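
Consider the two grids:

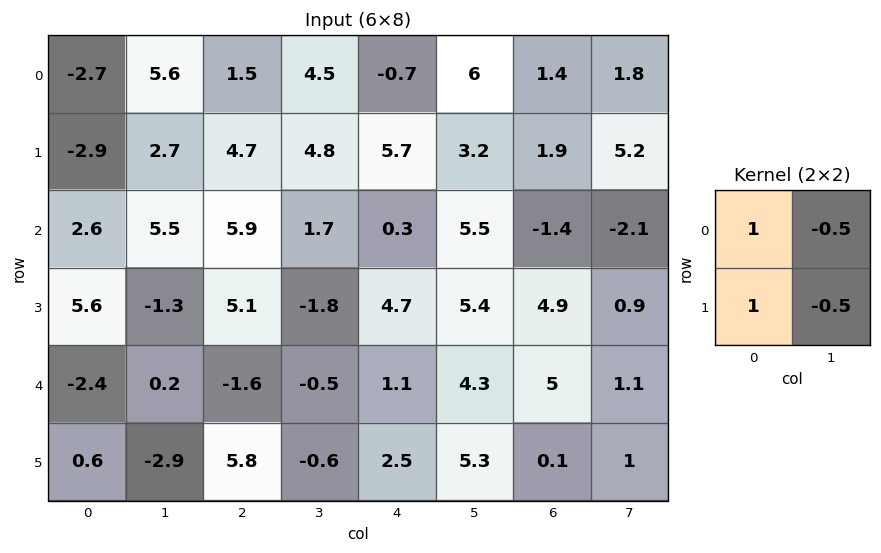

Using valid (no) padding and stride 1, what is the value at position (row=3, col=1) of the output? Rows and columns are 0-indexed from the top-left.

-2.85

The receptive field on the input at this output position is [-1.3 5.1 / 0.2 -1.6]. Elementwise product with the kernel and sum: -1.3·1 + 5.1·-0.5 + 0.2·1 + -1.6·-0.5.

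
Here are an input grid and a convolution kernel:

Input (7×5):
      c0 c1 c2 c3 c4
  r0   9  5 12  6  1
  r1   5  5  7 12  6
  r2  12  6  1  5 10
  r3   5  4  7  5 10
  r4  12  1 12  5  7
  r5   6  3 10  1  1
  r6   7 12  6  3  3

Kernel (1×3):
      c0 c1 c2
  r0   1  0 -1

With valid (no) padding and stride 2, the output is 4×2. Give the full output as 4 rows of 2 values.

Output[0,0]: The receptive field on the input at this output position is [9 5 12]. Elementwise product with the kernel and sum: 9·1 + 12·-1.
Output[0,1]: The receptive field on the input at this output position is [12 6 1]. Elementwise product with the kernel and sum: 12·1 + 1·-1.

-3 11
11 -9
0 5
1 3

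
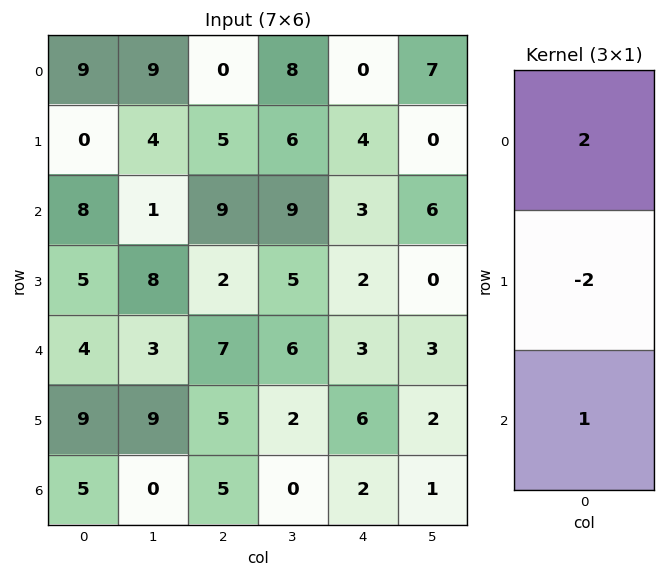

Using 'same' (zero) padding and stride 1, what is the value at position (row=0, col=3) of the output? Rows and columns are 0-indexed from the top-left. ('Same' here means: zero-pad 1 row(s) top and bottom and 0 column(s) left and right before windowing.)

-10

The receptive field on the zero-padded input at this output position is [0 / 8 / 6]. Elementwise product with the kernel and sum: 0·2 + 8·-2 + 6·1.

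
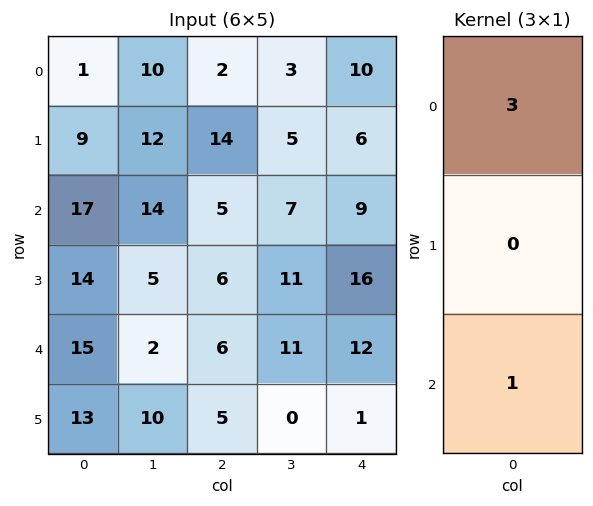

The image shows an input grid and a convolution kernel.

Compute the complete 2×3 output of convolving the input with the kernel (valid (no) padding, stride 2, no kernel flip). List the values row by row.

Output[0,0]: The receptive field on the input at this output position is [1 / 9 / 17]. Elementwise product with the kernel and sum: 1·3 + 17·1.
Output[0,1]: The receptive field on the input at this output position is [2 / 14 / 5]. Elementwise product with the kernel and sum: 2·3 + 5·1.

20 11 39
66 21 39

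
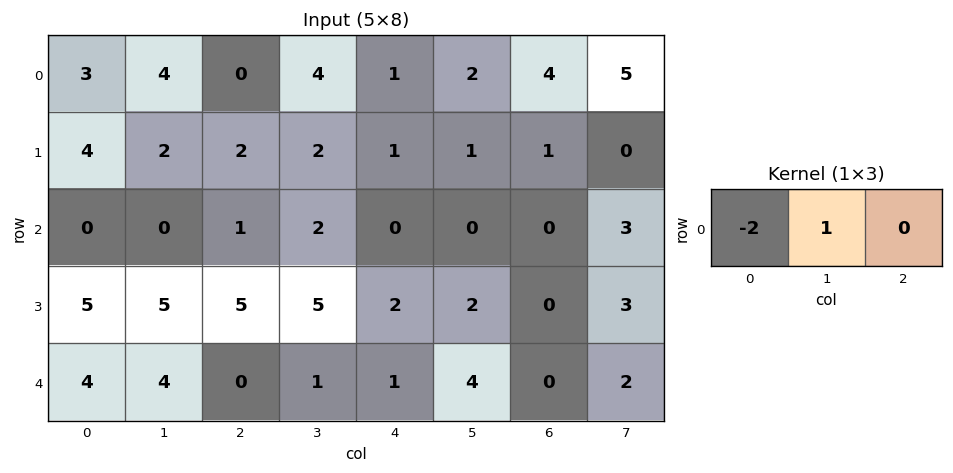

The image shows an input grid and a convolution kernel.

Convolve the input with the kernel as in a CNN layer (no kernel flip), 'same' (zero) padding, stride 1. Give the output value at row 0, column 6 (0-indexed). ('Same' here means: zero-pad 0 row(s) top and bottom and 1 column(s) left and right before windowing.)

0

The receptive field on the zero-padded input at this output position is [2 4 5]. Elementwise product with the kernel and sum: 2·-2 + 4·1.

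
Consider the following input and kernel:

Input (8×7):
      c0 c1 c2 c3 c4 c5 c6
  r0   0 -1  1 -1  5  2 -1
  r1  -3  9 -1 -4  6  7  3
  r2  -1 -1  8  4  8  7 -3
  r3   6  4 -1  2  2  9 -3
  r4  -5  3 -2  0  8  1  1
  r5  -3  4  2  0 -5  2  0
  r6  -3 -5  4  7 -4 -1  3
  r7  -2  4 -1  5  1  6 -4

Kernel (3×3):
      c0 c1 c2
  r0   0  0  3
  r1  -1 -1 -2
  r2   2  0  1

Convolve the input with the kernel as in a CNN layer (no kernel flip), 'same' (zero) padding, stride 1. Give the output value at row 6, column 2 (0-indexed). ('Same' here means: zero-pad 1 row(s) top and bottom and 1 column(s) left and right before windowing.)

The receptive field on the zero-padded input at this output position is [4 2 0 / -5 4 7 / 4 -1 5]. Elementwise product with the kernel and sum: 0·3 + -5·-1 + 4·-1 + 7·-2 + 4·2 + 5·1.

0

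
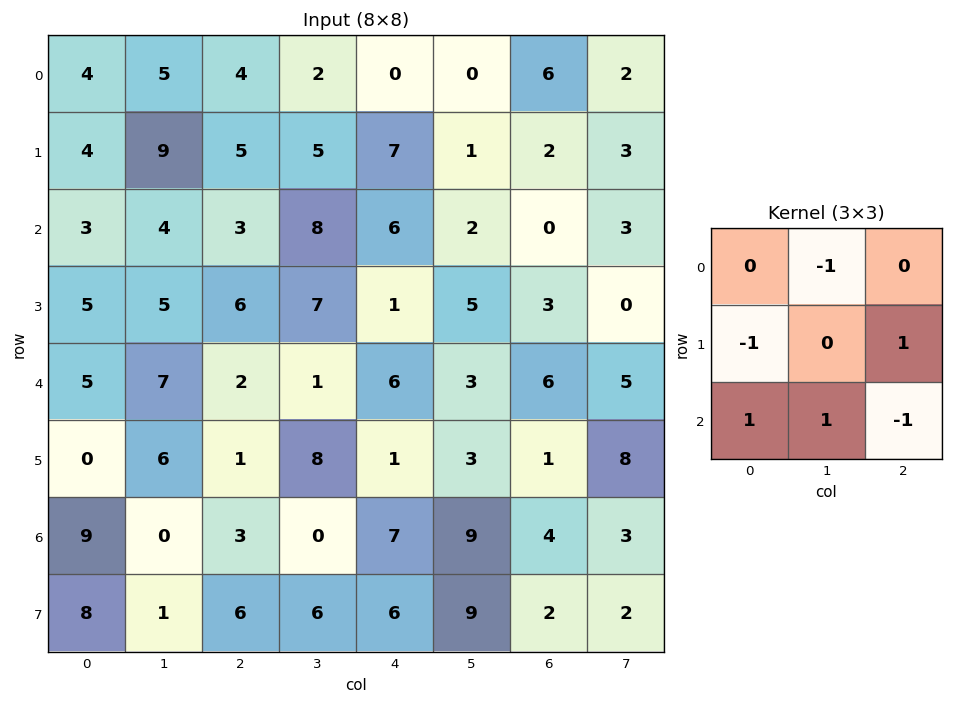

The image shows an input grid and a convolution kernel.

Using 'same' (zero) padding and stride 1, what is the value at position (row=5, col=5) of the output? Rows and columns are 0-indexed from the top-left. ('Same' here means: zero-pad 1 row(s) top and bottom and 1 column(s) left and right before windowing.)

9

The receptive field on the zero-padded input at this output position is [6 3 6 / 1 3 1 / 7 9 4]. Elementwise product with the kernel and sum: 3·-1 + 1·-1 + 1·1 + 7·1 + 9·1 + 4·-1.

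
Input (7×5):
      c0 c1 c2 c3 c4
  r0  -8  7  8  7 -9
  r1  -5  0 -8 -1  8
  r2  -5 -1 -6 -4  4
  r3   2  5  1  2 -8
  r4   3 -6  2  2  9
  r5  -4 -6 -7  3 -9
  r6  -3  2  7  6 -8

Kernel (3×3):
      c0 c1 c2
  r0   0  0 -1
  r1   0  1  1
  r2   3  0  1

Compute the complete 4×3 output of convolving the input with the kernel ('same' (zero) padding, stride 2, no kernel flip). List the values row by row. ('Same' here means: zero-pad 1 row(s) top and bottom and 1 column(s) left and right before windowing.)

-1 14 -12
-1 8 10
-14 -13 18
5 10 -8

Output[0,0]: The receptive field on the zero-padded input at this output position is [0 0 0 / 0 -8 7 / 0 -5 0]. Elementwise product with the kernel and sum: 0·-1 + -8·1 + 7·1 + 0·3 + 0·1.
Output[0,1]: The receptive field on the zero-padded input at this output position is [0 0 0 / 7 8 7 / 0 -8 -1]. Elementwise product with the kernel and sum: 0·-1 + 8·1 + 7·1 + 0·3 + -1·1.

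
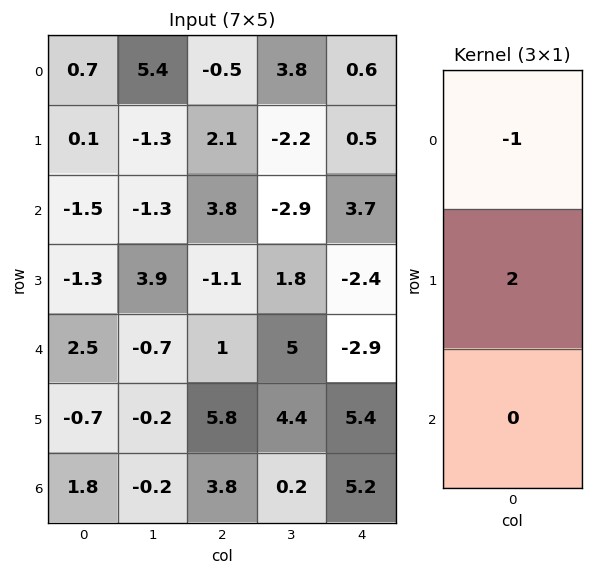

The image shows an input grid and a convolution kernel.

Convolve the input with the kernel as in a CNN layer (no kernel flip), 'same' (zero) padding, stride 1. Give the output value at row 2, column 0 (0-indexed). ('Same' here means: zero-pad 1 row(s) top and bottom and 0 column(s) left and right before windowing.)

-3.1

The receptive field on the zero-padded input at this output position is [0.1 / -1.5 / -1.3]. Elementwise product with the kernel and sum: 0.1·-1 + -1.5·2.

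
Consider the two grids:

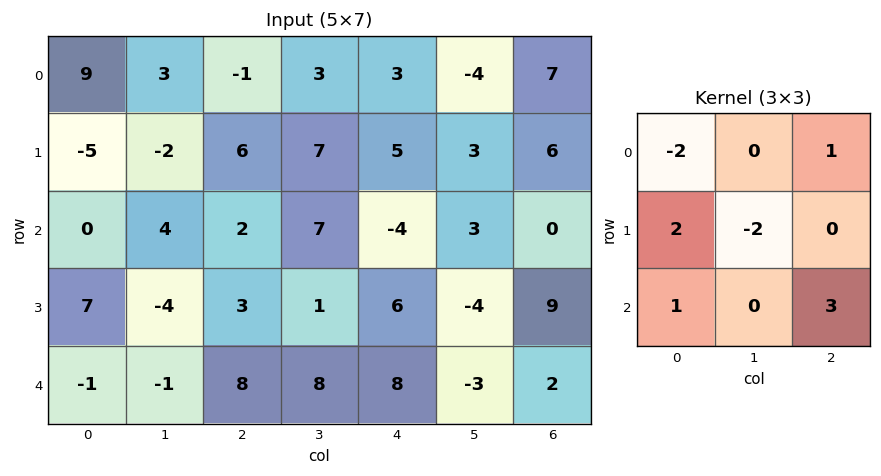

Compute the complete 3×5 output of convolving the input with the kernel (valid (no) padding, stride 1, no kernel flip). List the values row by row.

Output[0,0]: The receptive field on the input at this output position is [9 3 -1 / -5 -2 6 / 0 4 2]. Elementwise product with the kernel and sum: 9·-2 + -1·1 + -5·2 + -2·-2 + 0·1 + 2·3.

-19 6 -7 10 1
24 14 4 0 15
47 8 28 -22 42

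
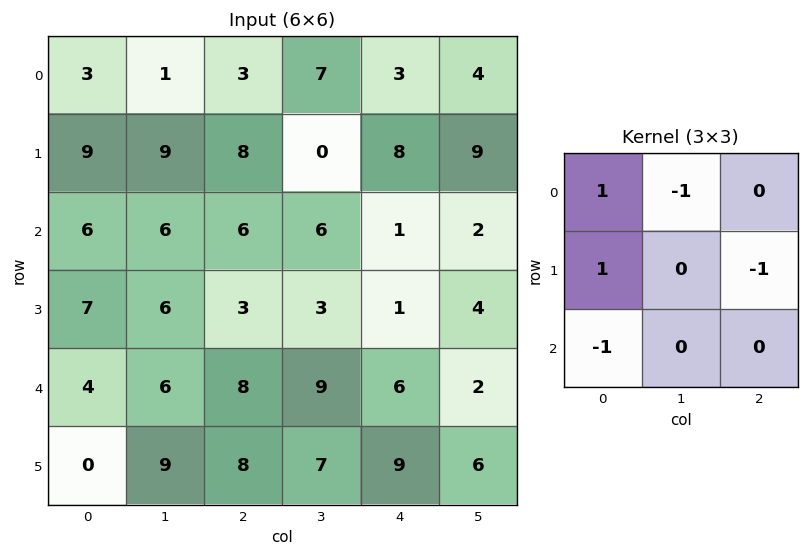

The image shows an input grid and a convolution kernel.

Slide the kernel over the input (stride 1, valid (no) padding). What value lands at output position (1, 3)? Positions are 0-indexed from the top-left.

-7

The receptive field on the input at this output position is [0 8 9 / 6 1 2 / 3 1 4]. Elementwise product with the kernel and sum: 0·1 + 8·-1 + 6·1 + 2·-1 + 3·-1.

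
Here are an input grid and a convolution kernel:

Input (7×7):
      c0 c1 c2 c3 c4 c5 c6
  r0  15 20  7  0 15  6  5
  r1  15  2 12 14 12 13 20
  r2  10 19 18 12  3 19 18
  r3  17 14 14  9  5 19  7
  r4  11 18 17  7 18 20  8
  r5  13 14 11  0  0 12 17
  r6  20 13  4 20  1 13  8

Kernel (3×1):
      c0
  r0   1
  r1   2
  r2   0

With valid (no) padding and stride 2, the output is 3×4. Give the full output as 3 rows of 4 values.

45 31 39 45
44 46 13 32
37 39 18 42

Output[0,0]: The receptive field on the input at this output position is [15 / 15 / 10]. Elementwise product with the kernel and sum: 15·1 + 15·2.
Output[0,1]: The receptive field on the input at this output position is [7 / 12 / 18]. Elementwise product with the kernel and sum: 7·1 + 12·2.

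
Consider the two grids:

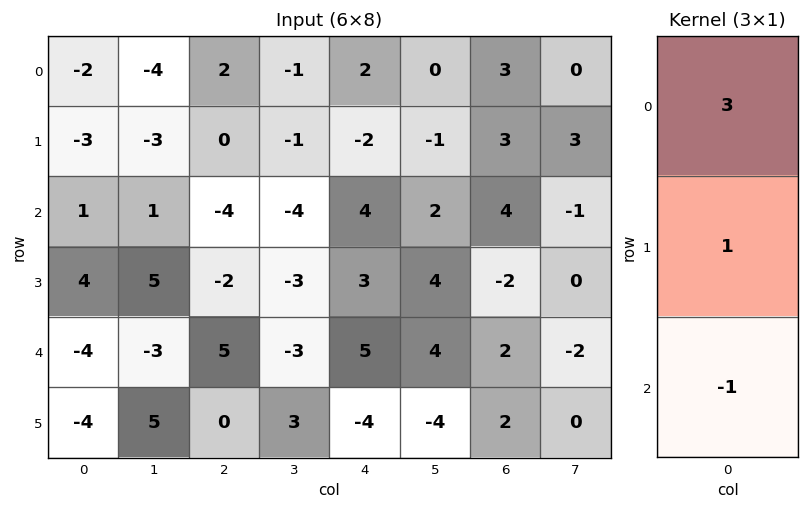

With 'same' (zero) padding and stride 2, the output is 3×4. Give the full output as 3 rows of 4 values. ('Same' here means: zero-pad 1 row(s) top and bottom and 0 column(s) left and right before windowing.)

1 2 4 0
-12 -2 -5 15
12 -1 18 -6

Output[0,0]: The receptive field on the zero-padded input at this output position is [0 / -2 / -3]. Elementwise product with the kernel and sum: 0·3 + -2·1 + -3·-1.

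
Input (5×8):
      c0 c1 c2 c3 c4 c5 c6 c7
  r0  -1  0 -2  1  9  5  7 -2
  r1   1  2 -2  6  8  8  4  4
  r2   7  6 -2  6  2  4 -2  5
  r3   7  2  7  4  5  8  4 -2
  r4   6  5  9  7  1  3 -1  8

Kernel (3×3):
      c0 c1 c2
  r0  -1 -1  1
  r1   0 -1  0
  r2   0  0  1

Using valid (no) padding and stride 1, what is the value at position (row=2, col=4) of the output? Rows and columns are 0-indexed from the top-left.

The receptive field on the input at this output position is [2 4 -2 / 5 8 4 / 1 3 -1]. Elementwise product with the kernel and sum: 2·-1 + 4·-1 + -2·1 + 8·-1 + -1·1.

-17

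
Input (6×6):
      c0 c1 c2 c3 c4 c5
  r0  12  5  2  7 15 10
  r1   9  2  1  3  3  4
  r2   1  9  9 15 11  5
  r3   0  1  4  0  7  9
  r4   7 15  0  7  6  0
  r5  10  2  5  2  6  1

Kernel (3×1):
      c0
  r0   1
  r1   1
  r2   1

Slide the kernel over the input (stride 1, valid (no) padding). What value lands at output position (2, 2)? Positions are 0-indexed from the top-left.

The receptive field on the input at this output position is [9 / 4 / 0]. Elementwise product with the kernel and sum: 9·1 + 4·1 + 0·1.

13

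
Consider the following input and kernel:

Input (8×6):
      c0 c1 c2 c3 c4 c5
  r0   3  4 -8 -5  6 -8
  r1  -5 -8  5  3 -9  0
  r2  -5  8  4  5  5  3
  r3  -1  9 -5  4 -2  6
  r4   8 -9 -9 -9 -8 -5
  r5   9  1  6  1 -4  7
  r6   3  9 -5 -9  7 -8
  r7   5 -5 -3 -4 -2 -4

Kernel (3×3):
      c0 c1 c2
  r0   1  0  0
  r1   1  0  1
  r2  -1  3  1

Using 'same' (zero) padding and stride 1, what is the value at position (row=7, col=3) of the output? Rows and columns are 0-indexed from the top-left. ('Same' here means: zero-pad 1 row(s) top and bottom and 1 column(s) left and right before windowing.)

The receptive field on the zero-padded input at this output position is [-5 -9 7 / -3 -4 -2 / 0 0 0]. Elementwise product with the kernel and sum: -5·1 + -3·1 + -2·1 + 0·-1 + 0·3 + 0·1.

-10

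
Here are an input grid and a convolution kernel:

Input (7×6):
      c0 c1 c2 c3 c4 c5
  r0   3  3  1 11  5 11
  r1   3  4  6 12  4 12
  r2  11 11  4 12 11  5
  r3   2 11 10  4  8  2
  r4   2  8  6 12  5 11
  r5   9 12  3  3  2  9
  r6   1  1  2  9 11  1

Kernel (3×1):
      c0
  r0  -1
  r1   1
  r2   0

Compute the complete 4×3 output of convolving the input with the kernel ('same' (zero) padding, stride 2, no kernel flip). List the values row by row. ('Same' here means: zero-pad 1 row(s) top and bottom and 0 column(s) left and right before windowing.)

3 1 5
8 -2 7
0 -4 -3
-8 -1 9

Output[0,0]: The receptive field on the zero-padded input at this output position is [0 / 3 / 3]. Elementwise product with the kernel and sum: 0·-1 + 3·1.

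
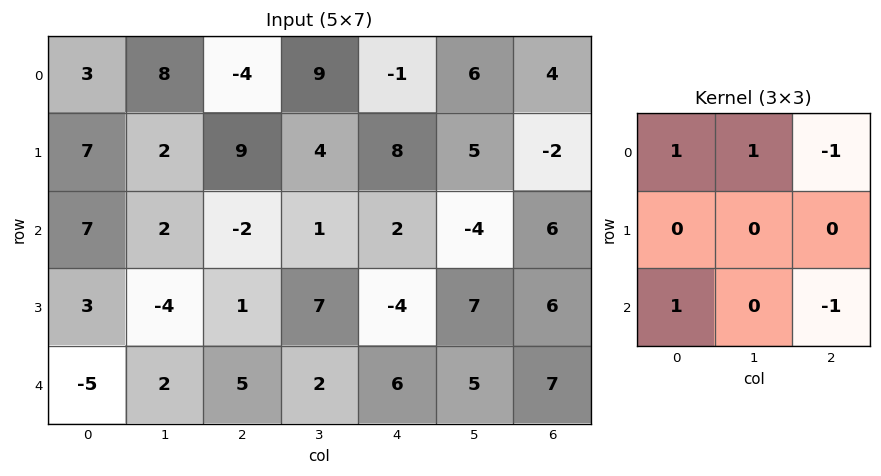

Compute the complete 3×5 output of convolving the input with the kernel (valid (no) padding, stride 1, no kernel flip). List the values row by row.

Output[0,0]: The receptive field on the input at this output position is [3 8 -4 / 7 2 9 / 7 2 -2]. Elementwise product with the kernel and sum: 3·1 + 8·1 + -4·-1 + 7·1 + -2·-1.
Output[0,1]: The receptive field on the input at this output position is [8 -4 9 / 2 9 4 / 2 -2 1]. Elementwise product with the kernel and sum: 8·1 + -4·1 + 9·-1 + 2·1 + 1·-1.

24 -4 2 7 -3
2 -4 10 7 5
1 -1 -4 4 -9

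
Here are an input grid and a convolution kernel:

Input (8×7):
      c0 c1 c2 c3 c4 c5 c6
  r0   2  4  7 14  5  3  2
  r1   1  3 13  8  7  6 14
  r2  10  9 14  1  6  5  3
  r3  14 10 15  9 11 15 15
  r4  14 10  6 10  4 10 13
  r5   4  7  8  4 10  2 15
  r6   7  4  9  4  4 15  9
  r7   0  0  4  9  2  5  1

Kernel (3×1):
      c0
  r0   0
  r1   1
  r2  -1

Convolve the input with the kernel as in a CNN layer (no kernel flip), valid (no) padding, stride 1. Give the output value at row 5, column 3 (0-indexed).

-5

The receptive field on the input at this output position is [4 / 4 / 9]. Elementwise product with the kernel and sum: 4·1 + 9·-1.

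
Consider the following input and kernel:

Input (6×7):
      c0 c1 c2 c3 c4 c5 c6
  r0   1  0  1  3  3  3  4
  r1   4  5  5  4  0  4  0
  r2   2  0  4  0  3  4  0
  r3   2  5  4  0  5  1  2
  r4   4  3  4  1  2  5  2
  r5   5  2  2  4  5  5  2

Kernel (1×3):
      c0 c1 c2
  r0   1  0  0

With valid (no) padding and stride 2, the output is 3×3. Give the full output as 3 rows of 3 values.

1 1 3
2 4 3
4 4 2

Output[0,0]: The receptive field on the input at this output position is [1 0 1]. Elementwise product with the kernel and sum: 1·1.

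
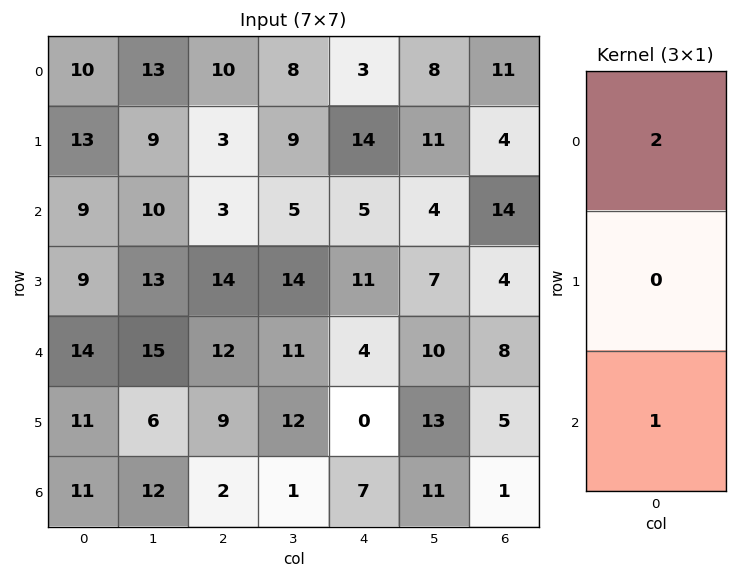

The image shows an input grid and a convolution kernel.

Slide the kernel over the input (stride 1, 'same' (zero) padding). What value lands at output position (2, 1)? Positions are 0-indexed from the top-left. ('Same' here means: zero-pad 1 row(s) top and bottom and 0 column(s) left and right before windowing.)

31

The receptive field on the zero-padded input at this output position is [9 / 10 / 13]. Elementwise product with the kernel and sum: 9·2 + 13·1.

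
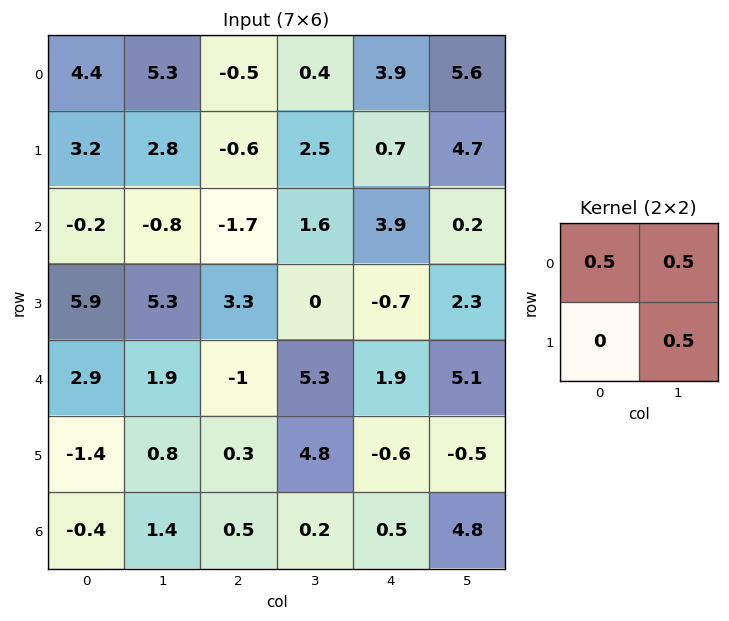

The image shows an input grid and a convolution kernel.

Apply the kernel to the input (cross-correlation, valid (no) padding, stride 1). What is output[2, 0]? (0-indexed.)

The receptive field on the input at this output position is [-0.2 -0.8 / 5.9 5.3]. Elementwise product with the kernel and sum: -0.2·0.5 + -0.8·0.5 + 5.3·0.5.

2.15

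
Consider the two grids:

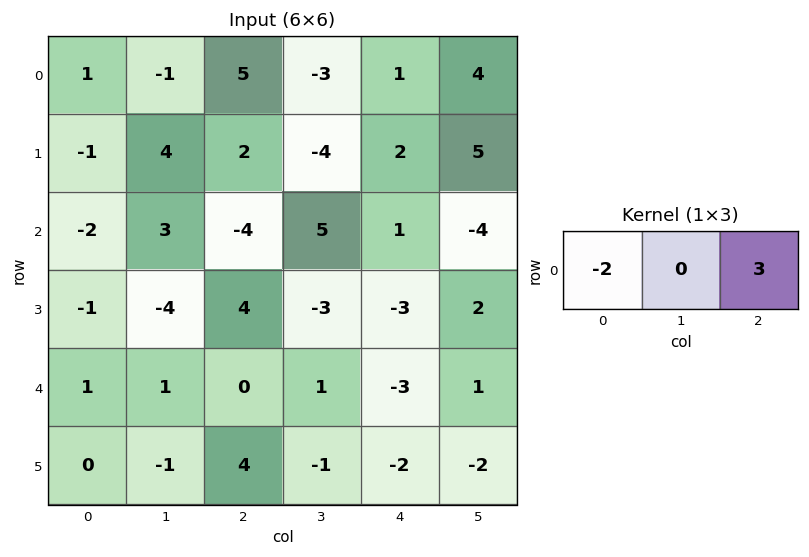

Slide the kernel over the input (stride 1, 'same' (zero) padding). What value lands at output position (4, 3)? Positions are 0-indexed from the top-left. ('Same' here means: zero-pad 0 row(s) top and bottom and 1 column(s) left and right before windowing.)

-9

The receptive field on the zero-padded input at this output position is [0 1 -3]. Elementwise product with the kernel and sum: 0·-2 + -3·3.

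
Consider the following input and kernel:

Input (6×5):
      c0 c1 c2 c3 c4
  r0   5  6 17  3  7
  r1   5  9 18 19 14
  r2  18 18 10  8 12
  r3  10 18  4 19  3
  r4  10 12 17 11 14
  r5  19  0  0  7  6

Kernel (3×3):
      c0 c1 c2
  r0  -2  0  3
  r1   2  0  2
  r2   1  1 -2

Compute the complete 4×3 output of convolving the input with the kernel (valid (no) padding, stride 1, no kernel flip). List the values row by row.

103 65 45
120 75 67
10 69 30
65 53 58

Output[0,0]: The receptive field on the input at this output position is [5 6 17 / 5 9 18 / 18 18 10]. Elementwise product with the kernel and sum: 5·-2 + 17·3 + 5·2 + 18·2 + 18·1 + 18·1 + 10·-2.
Output[0,1]: The receptive field on the input at this output position is [6 17 3 / 9 18 19 / 18 10 8]. Elementwise product with the kernel and sum: 6·-2 + 3·3 + 9·2 + 19·2 + 18·1 + 10·1 + 8·-2.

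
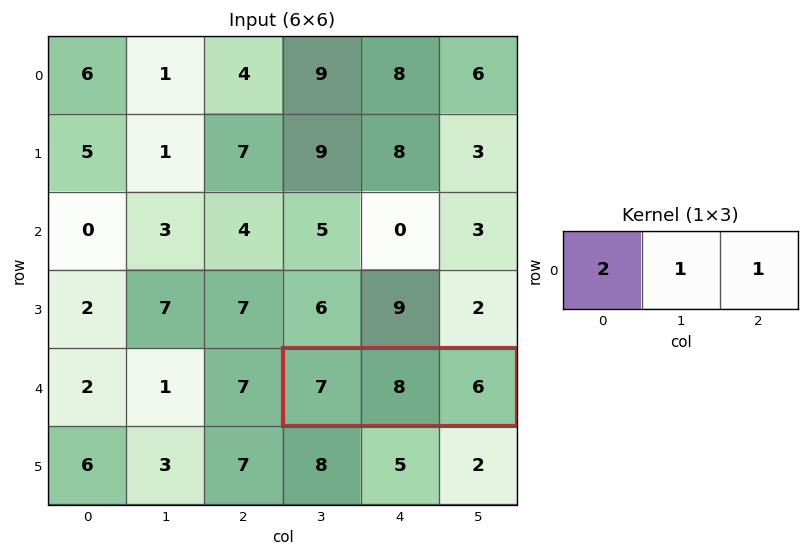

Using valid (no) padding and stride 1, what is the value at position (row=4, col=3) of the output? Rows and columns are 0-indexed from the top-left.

The receptive field on the input at this output position is [7 8 6]. Elementwise product with the kernel and sum: 7·2 + 8·1 + 6·1.

28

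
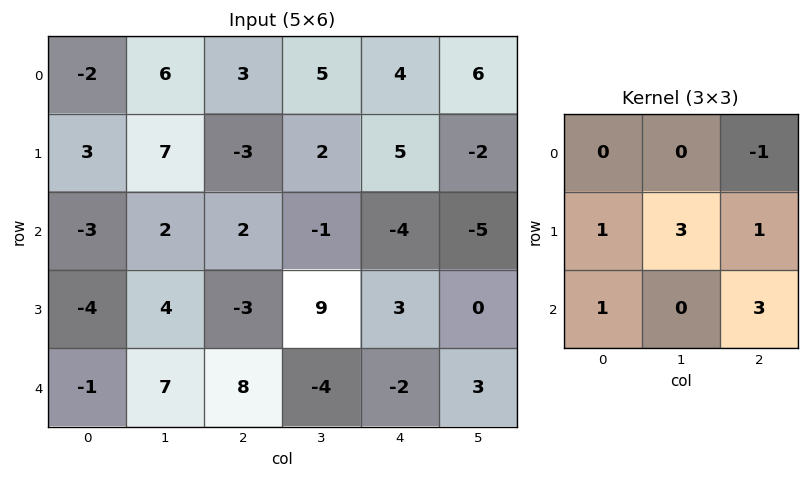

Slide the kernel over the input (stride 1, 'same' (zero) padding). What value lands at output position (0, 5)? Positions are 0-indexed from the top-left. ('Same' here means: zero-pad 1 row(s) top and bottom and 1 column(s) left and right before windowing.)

27

The receptive field on the zero-padded input at this output position is [0 0 0 / 4 6 0 / 5 -2 0]. Elementwise product with the kernel and sum: 0·-1 + 4·1 + 6·3 + 0·1 + 5·1 + 0·3.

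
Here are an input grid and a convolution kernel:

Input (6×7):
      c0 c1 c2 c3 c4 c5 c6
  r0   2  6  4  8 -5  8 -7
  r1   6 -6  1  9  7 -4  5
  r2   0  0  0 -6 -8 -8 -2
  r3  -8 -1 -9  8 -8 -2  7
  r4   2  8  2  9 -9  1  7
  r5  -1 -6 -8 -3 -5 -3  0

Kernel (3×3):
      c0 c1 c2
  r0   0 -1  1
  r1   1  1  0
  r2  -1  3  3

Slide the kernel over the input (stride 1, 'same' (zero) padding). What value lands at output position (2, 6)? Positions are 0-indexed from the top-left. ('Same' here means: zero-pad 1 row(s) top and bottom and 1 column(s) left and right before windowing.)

8

The receptive field on the zero-padded input at this output position is [-4 5 0 / -8 -2 0 / -2 7 0]. Elementwise product with the kernel and sum: 5·-1 + 0·1 + -8·1 + -2·1 + -2·-1 + 7·3 + 0·3.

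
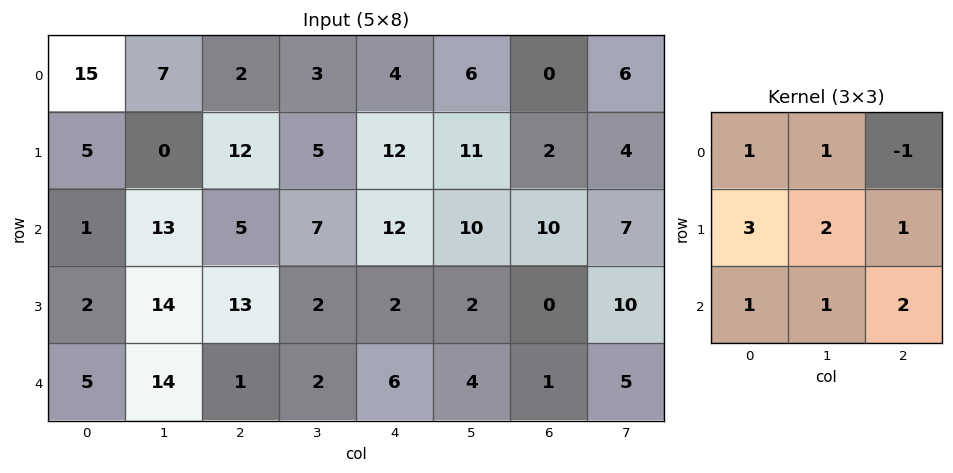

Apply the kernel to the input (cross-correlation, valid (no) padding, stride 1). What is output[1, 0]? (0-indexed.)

The receptive field on the input at this output position is [5 0 12 / 1 13 5 / 2 14 13]. Elementwise product with the kernel and sum: 5·1 + 0·1 + 12·-1 + 1·3 + 13·2 + 5·1 + 2·1 + 14·1 + 13·2.

69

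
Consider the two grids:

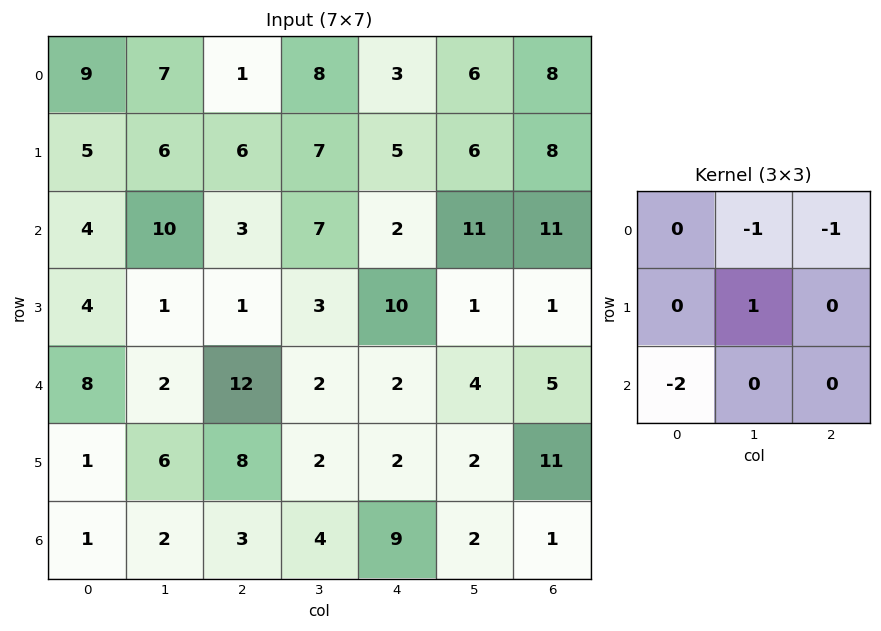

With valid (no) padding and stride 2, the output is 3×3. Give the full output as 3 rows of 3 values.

-10 -10 -12
-28 -30 -25
-10 -8 -25

Output[0,0]: The receptive field on the input at this output position is [9 7 1 / 5 6 6 / 4 10 3]. Elementwise product with the kernel and sum: 7·-1 + 1·-1 + 6·1 + 4·-2.
Output[0,1]: The receptive field on the input at this output position is [1 8 3 / 6 7 5 / 3 7 2]. Elementwise product with the kernel and sum: 8·-1 + 3·-1 + 7·1 + 3·-2.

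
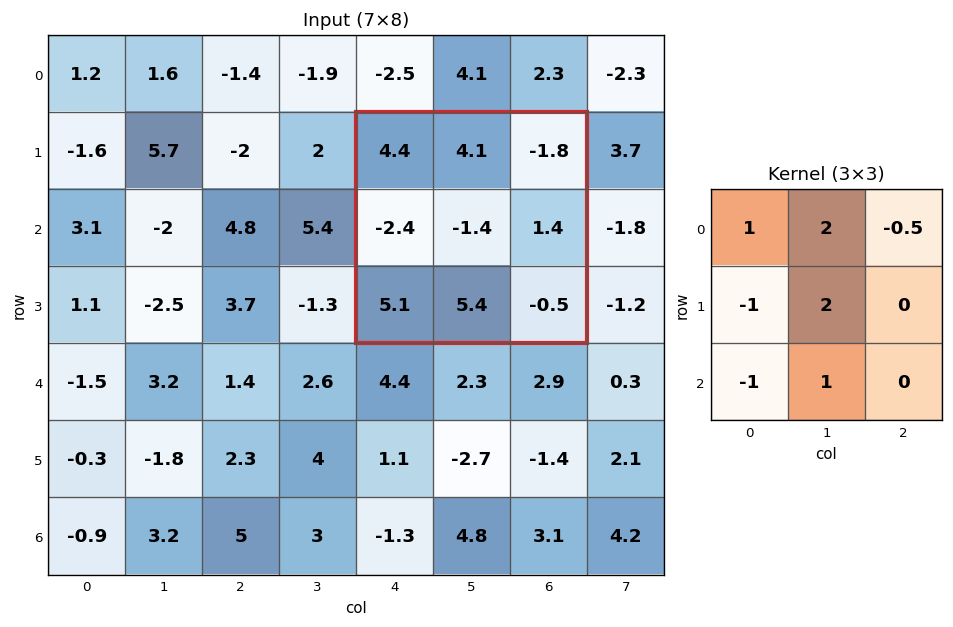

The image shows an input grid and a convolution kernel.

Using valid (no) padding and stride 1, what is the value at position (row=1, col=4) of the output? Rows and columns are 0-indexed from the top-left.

The receptive field on the input at this output position is [4.4 4.1 -1.8 / -2.4 -1.4 1.4 / 5.1 5.4 -0.5]. Elementwise product with the kernel and sum: 4.4·1 + 4.1·2 + -1.8·-0.5 + -2.4·-1 + -1.4·2 + 5.1·-1 + 5.4·1.

13.4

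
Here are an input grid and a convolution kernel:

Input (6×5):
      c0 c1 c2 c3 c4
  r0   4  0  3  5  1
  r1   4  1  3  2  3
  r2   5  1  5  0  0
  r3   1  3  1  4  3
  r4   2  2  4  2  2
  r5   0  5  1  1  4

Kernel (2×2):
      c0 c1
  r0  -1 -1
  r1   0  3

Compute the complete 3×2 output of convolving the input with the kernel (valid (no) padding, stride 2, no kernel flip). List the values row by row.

Output[0,0]: The receptive field on the input at this output position is [4 0 / 4 1]. Elementwise product with the kernel and sum: 4·-1 + 0·-1 + 1·3.
Output[0,1]: The receptive field on the input at this output position is [3 5 / 3 2]. Elementwise product with the kernel and sum: 3·-1 + 5·-1 + 2·3.

-1 -2
3 7
11 -3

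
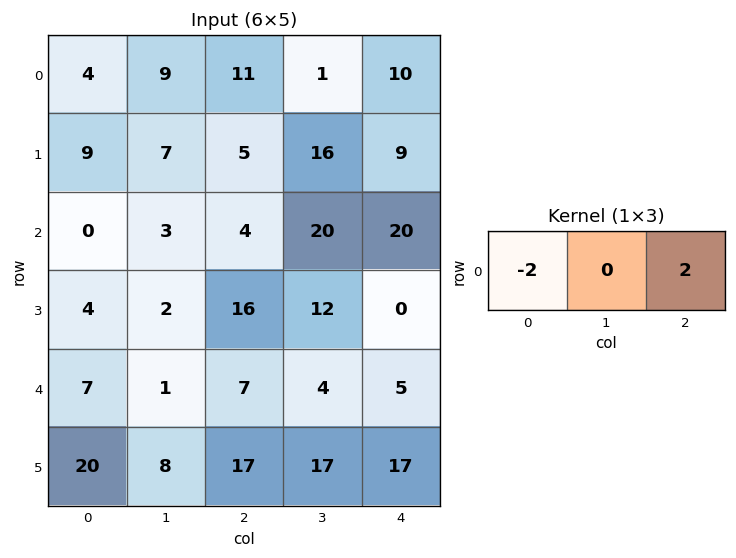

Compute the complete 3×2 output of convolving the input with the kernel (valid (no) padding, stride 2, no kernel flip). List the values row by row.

14 -2
8 32
0 -4

Output[0,0]: The receptive field on the input at this output position is [4 9 11]. Elementwise product with the kernel and sum: 4·-2 + 11·2.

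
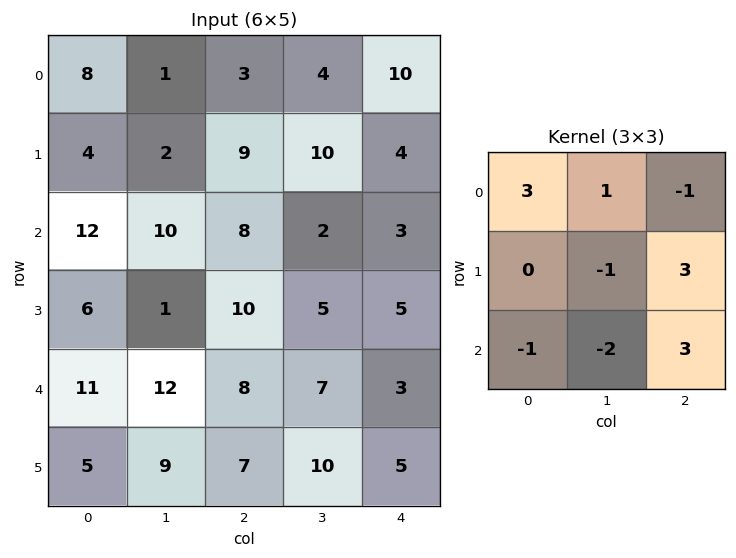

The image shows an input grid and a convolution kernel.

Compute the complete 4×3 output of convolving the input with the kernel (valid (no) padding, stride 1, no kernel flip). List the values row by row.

39 3 2
41 -3 35
56 34 20
19 28 20

Output[0,0]: The receptive field on the input at this output position is [8 1 3 / 4 2 9 / 12 10 8]. Elementwise product with the kernel and sum: 8·3 + 1·1 + 3·-1 + 2·-1 + 9·3 + 12·-1 + 10·-2 + 8·3.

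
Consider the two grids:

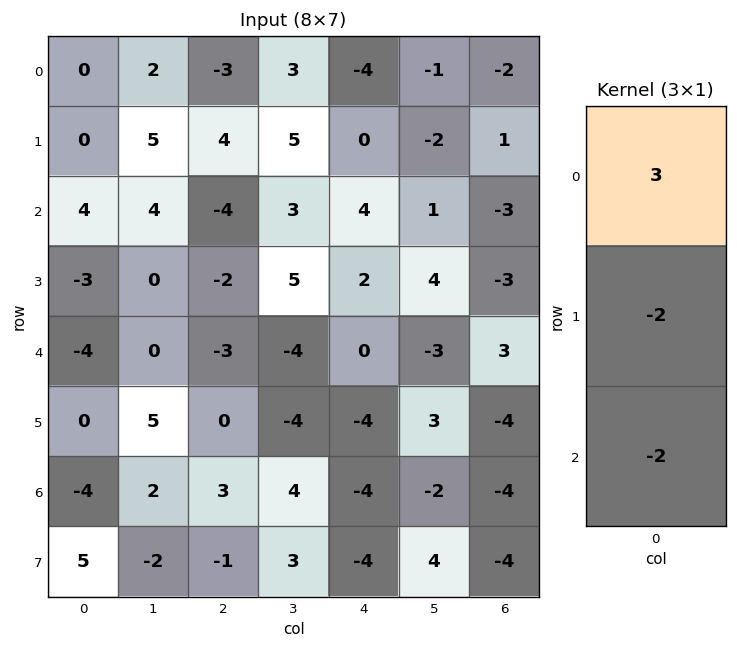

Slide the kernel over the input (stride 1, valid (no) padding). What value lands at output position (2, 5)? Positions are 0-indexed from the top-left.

The receptive field on the input at this output position is [1 / 4 / -3]. Elementwise product with the kernel and sum: 1·3 + 4·-2 + -3·-2.

1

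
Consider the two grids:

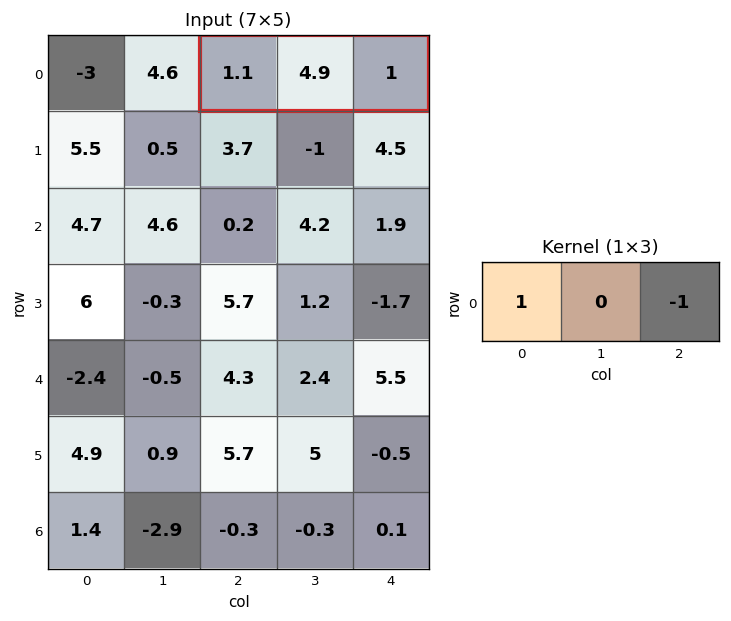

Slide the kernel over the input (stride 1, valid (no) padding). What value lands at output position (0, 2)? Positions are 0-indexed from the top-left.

The receptive field on the input at this output position is [1.1 4.9 1]. Elementwise product with the kernel and sum: 1.1·1 + 1·-1.

0.1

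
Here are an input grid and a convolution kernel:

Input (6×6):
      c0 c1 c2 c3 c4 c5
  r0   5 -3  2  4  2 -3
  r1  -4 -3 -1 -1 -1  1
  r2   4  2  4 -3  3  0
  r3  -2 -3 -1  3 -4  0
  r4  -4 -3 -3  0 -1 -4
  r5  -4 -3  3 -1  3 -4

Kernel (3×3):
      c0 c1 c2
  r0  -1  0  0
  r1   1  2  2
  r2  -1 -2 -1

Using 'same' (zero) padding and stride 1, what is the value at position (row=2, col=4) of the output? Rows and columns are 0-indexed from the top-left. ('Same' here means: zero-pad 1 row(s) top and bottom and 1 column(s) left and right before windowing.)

The receptive field on the zero-padded input at this output position is [-1 -1 1 / -3 3 0 / 3 -4 0]. Elementwise product with the kernel and sum: -1·-1 + -3·1 + 3·2 + 0·2 + 3·-1 + -4·-2 + 0·-1.

9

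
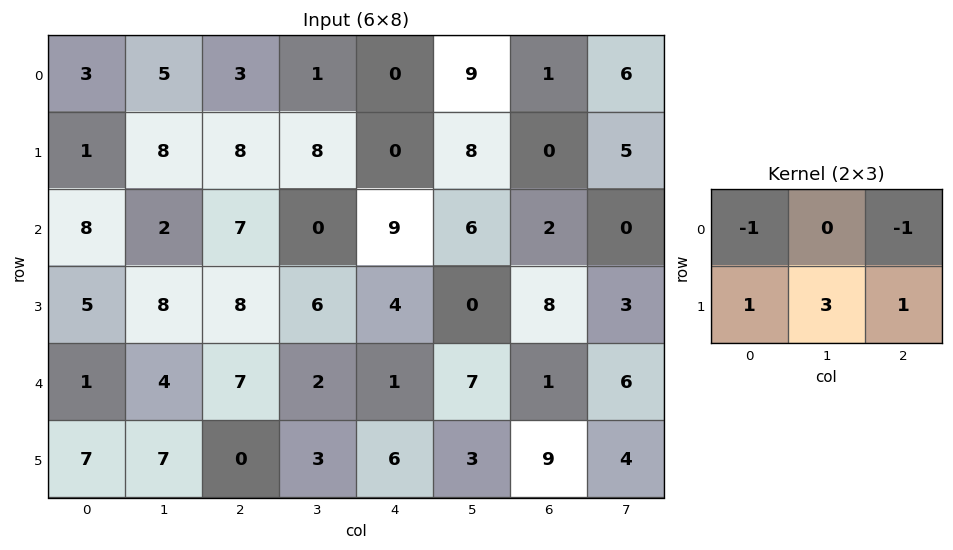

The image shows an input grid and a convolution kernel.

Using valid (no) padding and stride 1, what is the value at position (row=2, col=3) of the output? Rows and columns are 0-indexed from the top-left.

The receptive field on the input at this output position is [0 9 6 / 6 4 0]. Elementwise product with the kernel and sum: 0·-1 + 6·-1 + 6·1 + 4·3 + 0·1.

12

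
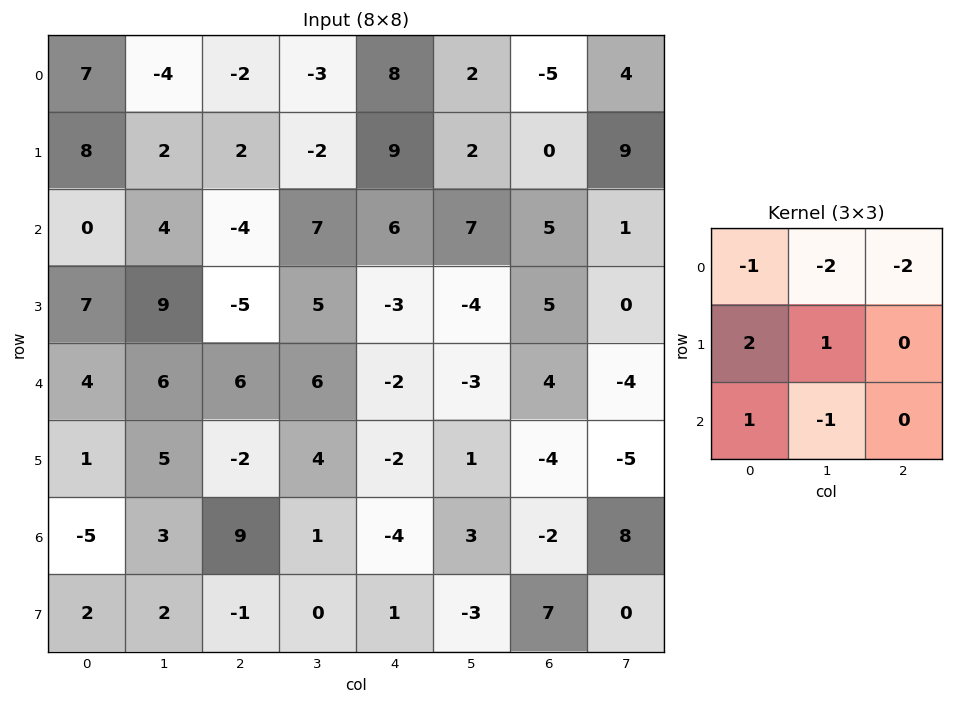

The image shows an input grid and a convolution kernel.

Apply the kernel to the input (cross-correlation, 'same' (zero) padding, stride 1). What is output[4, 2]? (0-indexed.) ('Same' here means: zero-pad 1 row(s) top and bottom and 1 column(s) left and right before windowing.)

16

The receptive field on the zero-padded input at this output position is [9 -5 5 / 6 6 6 / 5 -2 4]. Elementwise product with the kernel and sum: 9·-1 + -5·-2 + 5·-2 + 6·2 + 6·1 + 5·1 + -2·-1.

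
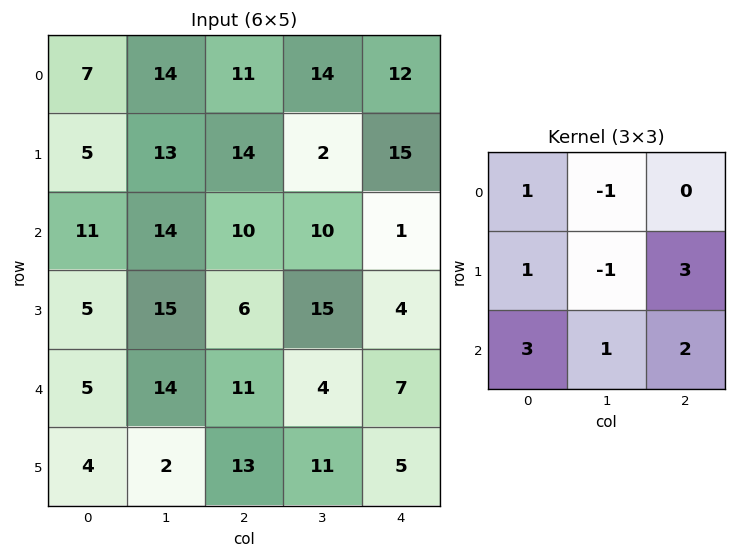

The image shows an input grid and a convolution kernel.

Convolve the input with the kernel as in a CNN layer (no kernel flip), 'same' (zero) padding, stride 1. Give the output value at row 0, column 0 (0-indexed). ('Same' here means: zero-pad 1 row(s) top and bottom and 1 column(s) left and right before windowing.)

66

The receptive field on the zero-padded input at this output position is [0 0 0 / 0 7 14 / 0 5 13]. Elementwise product with the kernel and sum: 0·1 + 0·-1 + 0·1 + 7·-1 + 14·3 + 0·3 + 5·1 + 13·2.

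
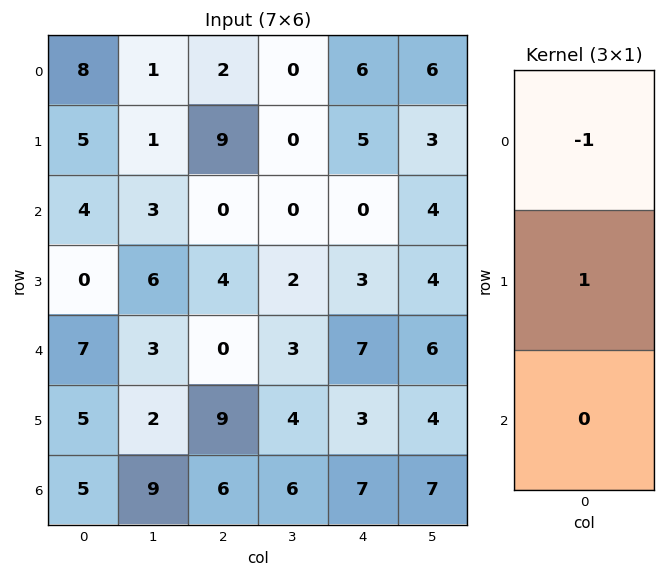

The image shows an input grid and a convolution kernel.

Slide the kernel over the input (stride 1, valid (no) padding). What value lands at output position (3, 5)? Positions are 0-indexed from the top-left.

2

The receptive field on the input at this output position is [4 / 6 / 4]. Elementwise product with the kernel and sum: 4·-1 + 6·1.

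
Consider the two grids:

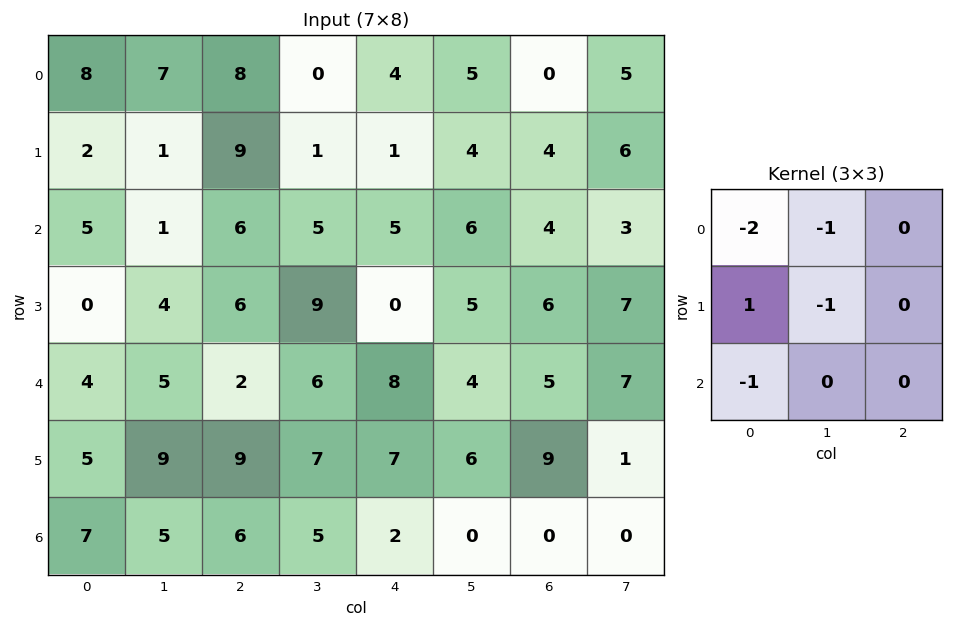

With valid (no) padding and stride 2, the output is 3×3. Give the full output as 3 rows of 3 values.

Output[0,0]: The receptive field on the input at this output position is [8 7 8 / 2 1 9 / 5 1 6]. Elementwise product with the kernel and sum: 8·-2 + 7·-1 + 2·1 + 1·-1 + 5·-1.

-27 -14 -21
-19 -22 -29
-24 -14 -21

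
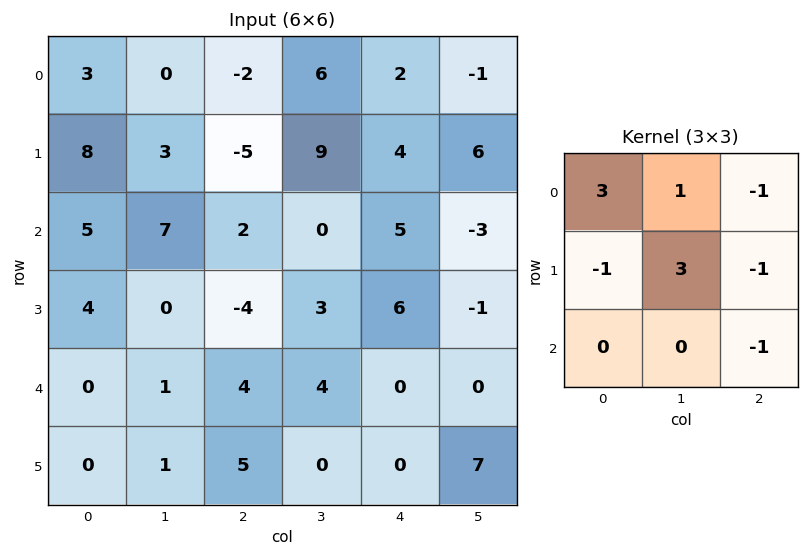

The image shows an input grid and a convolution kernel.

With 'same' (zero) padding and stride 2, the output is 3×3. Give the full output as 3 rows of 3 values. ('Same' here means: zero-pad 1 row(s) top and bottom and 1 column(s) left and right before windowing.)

Output[0,0]: The receptive field on the zero-padded input at this output position is [0 0 0 / 0 3 0 / 0 8 3]. Elementwise product with the kernel and sum: 0·3 + 0·1 + 0·-1 + 0·-1 + 3·3 + 0·-1 + 3·-1.
Output[0,1]: The receptive field on the zero-padded input at this output position is [0 0 0 / 0 -2 6 / 3 -5 9]. Elementwise product with the kernel and sum: 0·3 + 0·1 + 0·-1 + 0·-1 + -2·3 + 6·-1 + 9·-1.

6 -21 -5
13 -9 44
2 0 5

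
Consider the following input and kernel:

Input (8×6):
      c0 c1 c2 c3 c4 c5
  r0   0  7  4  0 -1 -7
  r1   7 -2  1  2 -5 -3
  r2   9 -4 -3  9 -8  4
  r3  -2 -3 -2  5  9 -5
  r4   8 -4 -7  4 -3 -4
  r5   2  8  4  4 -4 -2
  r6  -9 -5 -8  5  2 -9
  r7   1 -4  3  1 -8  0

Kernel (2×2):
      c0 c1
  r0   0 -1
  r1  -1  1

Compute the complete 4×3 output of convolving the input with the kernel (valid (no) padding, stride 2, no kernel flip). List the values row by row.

-16 1 9
3 -2 -18
10 -4 6
0 -7 17

Output[0,0]: The receptive field on the input at this output position is [0 7 / 7 -2]. Elementwise product with the kernel and sum: 7·-1 + 7·-1 + -2·1.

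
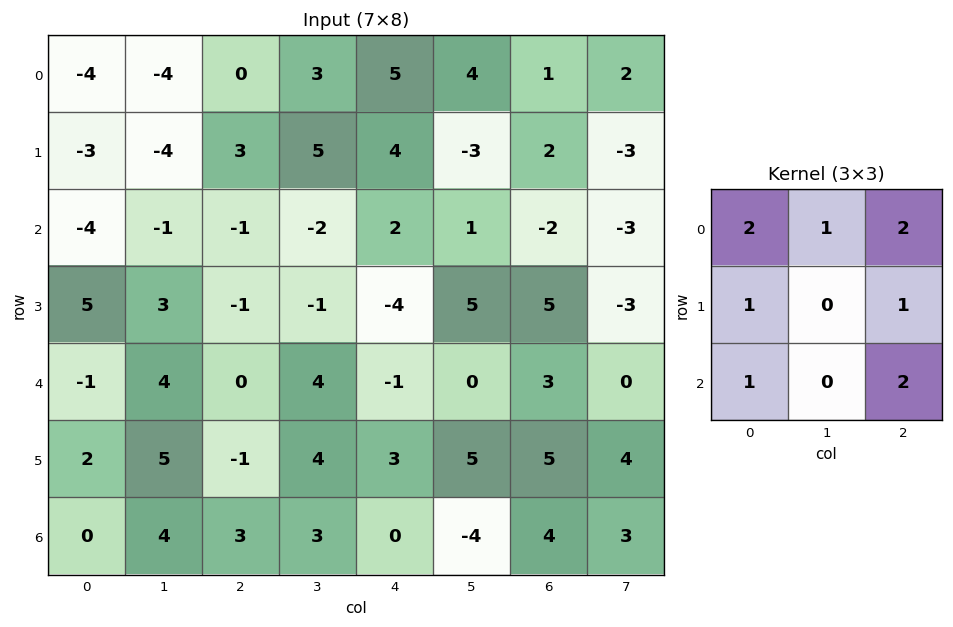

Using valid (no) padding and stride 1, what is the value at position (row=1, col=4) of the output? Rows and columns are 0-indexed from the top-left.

15

The receptive field on the input at this output position is [4 -3 2 / 2 1 -2 / -4 5 5]. Elementwise product with the kernel and sum: 4·2 + -3·1 + 2·2 + 2·1 + -2·1 + -4·1 + 5·2.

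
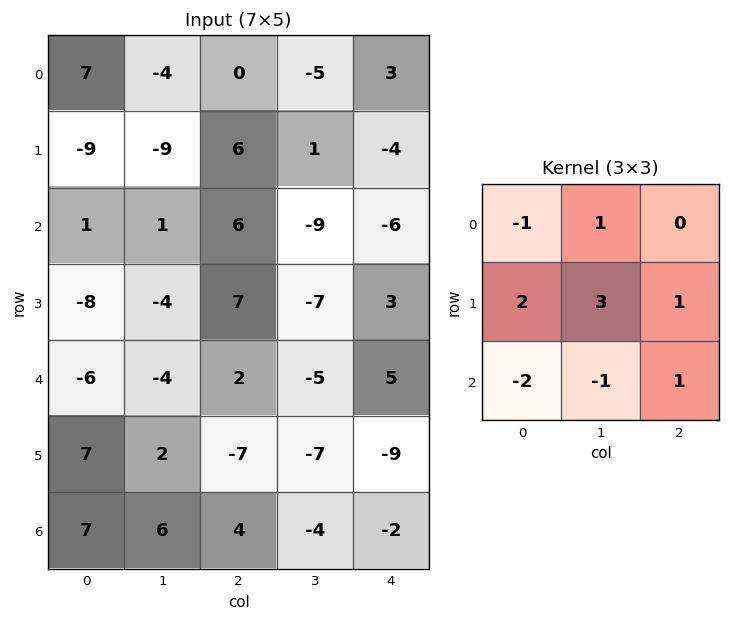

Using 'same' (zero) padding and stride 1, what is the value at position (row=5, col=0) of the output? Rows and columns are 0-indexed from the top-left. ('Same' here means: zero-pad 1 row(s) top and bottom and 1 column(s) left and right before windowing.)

The receptive field on the zero-padded input at this output position is [0 -6 -4 / 0 7 2 / 0 7 6]. Elementwise product with the kernel and sum: 0·-1 + -6·1 + 0·2 + 7·3 + 2·1 + 0·-2 + 7·-1 + 6·1.

16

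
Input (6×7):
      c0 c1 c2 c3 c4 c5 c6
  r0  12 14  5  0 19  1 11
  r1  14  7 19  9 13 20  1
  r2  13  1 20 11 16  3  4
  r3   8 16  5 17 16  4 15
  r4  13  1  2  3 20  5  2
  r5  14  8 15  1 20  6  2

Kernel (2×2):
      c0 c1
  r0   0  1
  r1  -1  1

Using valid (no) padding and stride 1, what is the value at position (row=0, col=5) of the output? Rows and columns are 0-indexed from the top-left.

-8

The receptive field on the input at this output position is [1 11 / 20 1]. Elementwise product with the kernel and sum: 11·1 + 20·-1 + 1·1.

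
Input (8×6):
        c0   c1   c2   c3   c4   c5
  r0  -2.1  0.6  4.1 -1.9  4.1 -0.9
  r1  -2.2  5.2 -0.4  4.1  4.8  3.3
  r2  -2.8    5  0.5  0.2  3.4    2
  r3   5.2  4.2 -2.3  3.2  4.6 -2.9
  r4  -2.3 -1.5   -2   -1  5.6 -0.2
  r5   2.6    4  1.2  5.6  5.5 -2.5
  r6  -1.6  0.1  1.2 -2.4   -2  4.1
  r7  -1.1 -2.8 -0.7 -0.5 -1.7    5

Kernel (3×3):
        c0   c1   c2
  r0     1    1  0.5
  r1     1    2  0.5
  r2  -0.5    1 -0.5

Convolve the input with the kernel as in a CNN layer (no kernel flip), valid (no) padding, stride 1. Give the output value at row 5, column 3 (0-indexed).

The receptive field on the input at this output position is [5.6 5.5 -2.5 / -2.4 -2 4.1 / -0.5 -1.7 5]. Elementwise product with the kernel and sum: 5.6·1 + 5.5·1 + -2.5·0.5 + -2.4·1 + -2·2 + 4.1·0.5 + -0.5·-0.5 + -1.7·1 + 5·-0.5.

1.55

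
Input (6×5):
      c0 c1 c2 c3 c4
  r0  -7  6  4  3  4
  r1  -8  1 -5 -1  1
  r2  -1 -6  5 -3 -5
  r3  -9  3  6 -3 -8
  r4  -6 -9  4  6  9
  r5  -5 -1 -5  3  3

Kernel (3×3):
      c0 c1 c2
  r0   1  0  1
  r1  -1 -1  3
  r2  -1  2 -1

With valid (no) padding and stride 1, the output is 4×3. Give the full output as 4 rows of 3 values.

-27 29 11
18 4 -25
12 -16 -28
32 11 23

Output[0,0]: The receptive field on the input at this output position is [-7 6 4 / -8 1 -5 / -1 -6 5]. Elementwise product with the kernel and sum: -7·1 + 4·1 + -8·-1 + 1·-1 + -5·3 + -1·-1 + -6·2 + 5·-1.
Output[0,1]: The receptive field on the input at this output position is [6 4 3 / 1 -5 -1 / -6 5 -3]. Elementwise product with the kernel and sum: 6·1 + 3·1 + 1·-1 + -5·-1 + -1·3 + -6·-1 + 5·2 + -3·-1.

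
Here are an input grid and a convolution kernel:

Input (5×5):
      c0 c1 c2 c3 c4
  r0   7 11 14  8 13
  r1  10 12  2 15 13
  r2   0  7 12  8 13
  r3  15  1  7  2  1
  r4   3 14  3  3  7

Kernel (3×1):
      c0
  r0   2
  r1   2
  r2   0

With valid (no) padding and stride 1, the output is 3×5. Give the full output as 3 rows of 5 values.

34 46 32 46 52
20 38 28 46 52
30 16 38 20 28

Output[0,0]: The receptive field on the input at this output position is [7 / 10 / 0]. Elementwise product with the kernel and sum: 7·2 + 10·2.
Output[0,1]: The receptive field on the input at this output position is [11 / 12 / 7]. Elementwise product with the kernel and sum: 11·2 + 12·2.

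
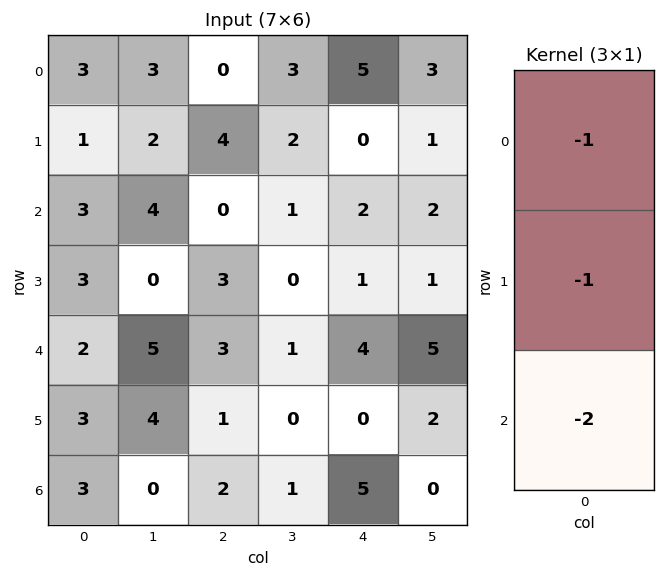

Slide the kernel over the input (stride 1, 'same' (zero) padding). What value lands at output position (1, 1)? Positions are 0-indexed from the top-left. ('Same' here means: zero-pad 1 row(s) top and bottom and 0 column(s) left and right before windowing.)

-13

The receptive field on the zero-padded input at this output position is [3 / 2 / 4]. Elementwise product with the kernel and sum: 3·-1 + 2·-1 + 4·-2.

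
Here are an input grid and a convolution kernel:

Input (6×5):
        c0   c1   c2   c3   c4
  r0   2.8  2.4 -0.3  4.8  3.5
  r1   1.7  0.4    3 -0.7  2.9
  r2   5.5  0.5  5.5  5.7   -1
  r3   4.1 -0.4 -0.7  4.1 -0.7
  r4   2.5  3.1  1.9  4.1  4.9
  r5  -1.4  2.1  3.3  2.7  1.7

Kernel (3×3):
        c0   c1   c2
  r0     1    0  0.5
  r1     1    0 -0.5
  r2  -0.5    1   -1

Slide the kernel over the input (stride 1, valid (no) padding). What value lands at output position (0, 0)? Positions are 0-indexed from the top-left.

-4.9

The receptive field on the input at this output position is [2.8 2.4 -0.3 / 1.7 0.4 3 / 5.5 0.5 5.5]. Elementwise product with the kernel and sum: 2.8·1 + -0.3·0.5 + 1.7·1 + 3·-0.5 + 5.5·-0.5 + 0.5·1 + 5.5·-1.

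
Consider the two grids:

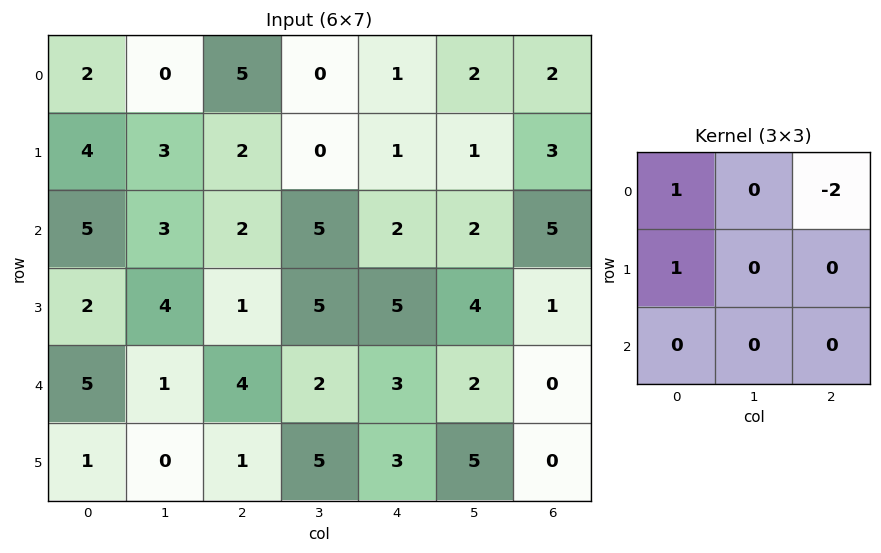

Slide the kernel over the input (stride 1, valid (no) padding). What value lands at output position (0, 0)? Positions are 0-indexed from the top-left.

The receptive field on the input at this output position is [2 0 5 / 4 3 2 / 5 3 2]. Elementwise product with the kernel and sum: 2·1 + 5·-2 + 4·1.

-4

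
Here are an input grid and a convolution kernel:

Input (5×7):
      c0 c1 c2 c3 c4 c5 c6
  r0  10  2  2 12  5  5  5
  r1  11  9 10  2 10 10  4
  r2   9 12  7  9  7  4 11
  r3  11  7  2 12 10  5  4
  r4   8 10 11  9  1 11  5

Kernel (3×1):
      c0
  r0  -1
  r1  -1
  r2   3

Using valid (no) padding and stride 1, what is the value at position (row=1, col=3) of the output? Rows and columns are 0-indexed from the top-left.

25

The receptive field on the input at this output position is [2 / 9 / 12]. Elementwise product with the kernel and sum: 2·-1 + 9·-1 + 12·3.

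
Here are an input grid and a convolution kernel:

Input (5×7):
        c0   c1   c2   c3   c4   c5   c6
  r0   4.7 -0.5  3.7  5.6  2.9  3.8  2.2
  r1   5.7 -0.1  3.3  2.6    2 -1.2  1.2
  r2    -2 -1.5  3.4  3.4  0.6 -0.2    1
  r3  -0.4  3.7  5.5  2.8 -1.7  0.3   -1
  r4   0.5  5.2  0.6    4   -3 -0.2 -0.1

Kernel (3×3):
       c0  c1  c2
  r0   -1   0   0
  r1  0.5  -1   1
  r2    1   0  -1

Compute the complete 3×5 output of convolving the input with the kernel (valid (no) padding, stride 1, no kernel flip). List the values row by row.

Output[0,0]: The receptive field on the input at this output position is [4.7 -0.5 3.7 / 5.7 -0.1 3.3 / -2 -1.5 3.4]. Elementwise product with the kernel and sum: 4.7·-1 + 5.7·0.5 + -0.1·-1 + 3.3·1 + -2·1 + 3.4·-1.
Output[0,1]: The receptive field on the input at this output position is [-0.5 3.7 5.6 / -0.1 3.3 2.6 / -1.5 3.4 3.4]. Elementwise product with the kernel and sum: -0.5·-1 + -0.1·0.5 + 3.3·-1 + 2.6·1 + -1.5·1 + 3.4·-1.

-3.85 -5.15 0.15 -3.9 0.1
-7.7 0.25 2.8 0.8 -1.2
3.5 1.85 -1.55 4.2 -5.65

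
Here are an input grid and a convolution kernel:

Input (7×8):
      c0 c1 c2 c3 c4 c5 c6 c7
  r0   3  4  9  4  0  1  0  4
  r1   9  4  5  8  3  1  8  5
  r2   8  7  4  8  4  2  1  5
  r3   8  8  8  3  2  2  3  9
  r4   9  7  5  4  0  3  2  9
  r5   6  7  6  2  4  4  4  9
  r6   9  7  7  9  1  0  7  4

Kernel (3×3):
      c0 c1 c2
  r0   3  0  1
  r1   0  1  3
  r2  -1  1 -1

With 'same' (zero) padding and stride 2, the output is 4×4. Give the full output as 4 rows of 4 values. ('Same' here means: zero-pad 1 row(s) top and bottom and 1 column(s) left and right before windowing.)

20 14 -3 14
33 45 32 16
37 41 18 35
37 57 11 40

Output[0,0]: The receptive field on the zero-padded input at this output position is [0 0 0 / 0 3 4 / 0 9 4]. Elementwise product with the kernel and sum: 0·3 + 0·1 + 3·1 + 4·3 + 0·-1 + 9·1 + 4·-1.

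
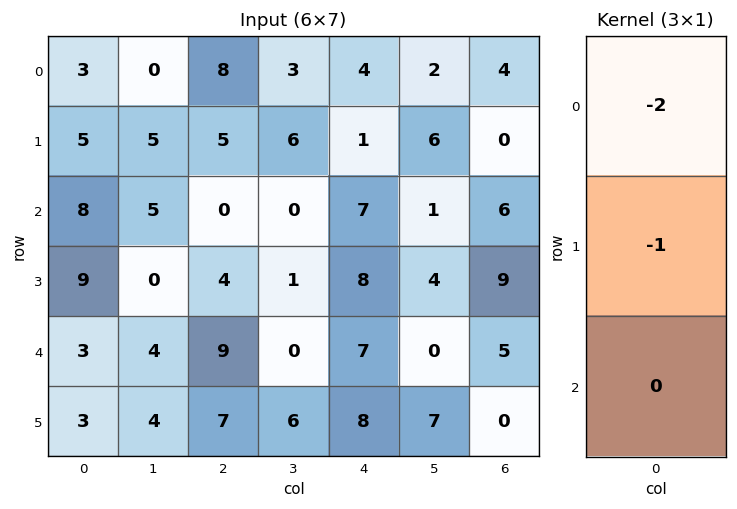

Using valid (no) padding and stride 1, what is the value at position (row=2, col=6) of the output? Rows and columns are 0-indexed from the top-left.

-21

The receptive field on the input at this output position is [6 / 9 / 5]. Elementwise product with the kernel and sum: 6·-2 + 9·-1.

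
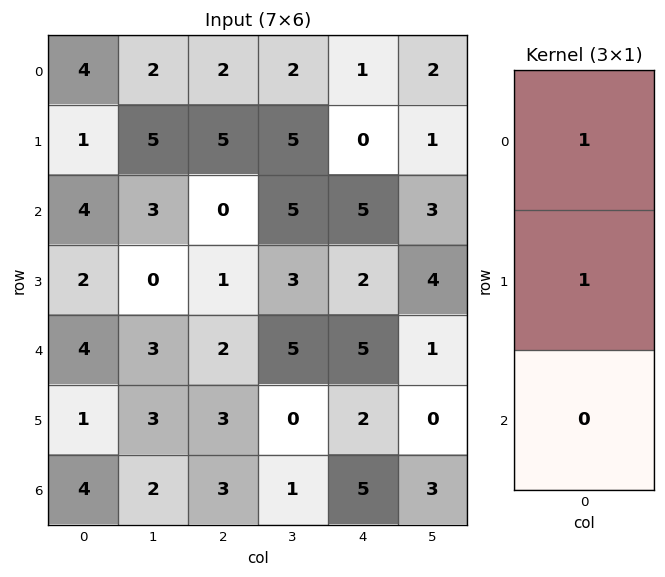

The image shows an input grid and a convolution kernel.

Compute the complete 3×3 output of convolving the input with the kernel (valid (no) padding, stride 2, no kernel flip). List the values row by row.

5 7 1
6 1 7
5 5 7

Output[0,0]: The receptive field on the input at this output position is [4 / 1 / 4]. Elementwise product with the kernel and sum: 4·1 + 1·1.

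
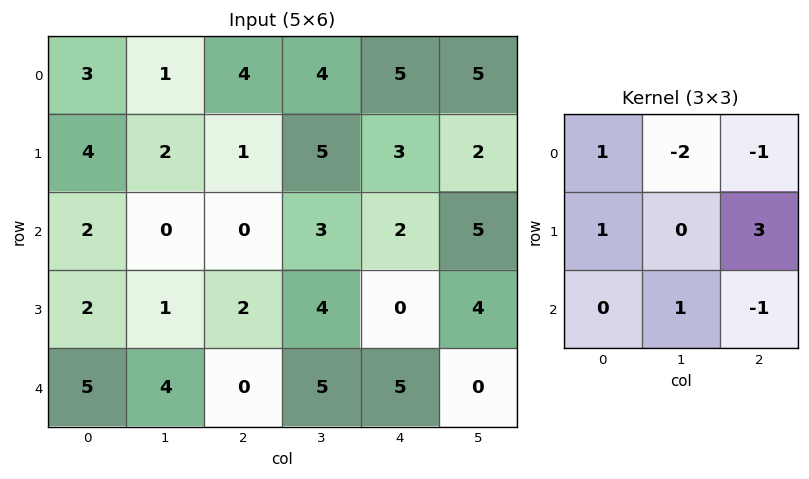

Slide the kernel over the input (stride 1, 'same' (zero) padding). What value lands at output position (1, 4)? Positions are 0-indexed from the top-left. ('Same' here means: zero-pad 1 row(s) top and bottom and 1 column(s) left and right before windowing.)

The receptive field on the zero-padded input at this output position is [4 5 5 / 5 3 2 / 3 2 5]. Elementwise product with the kernel and sum: 4·1 + 5·-2 + 5·-1 + 5·1 + 2·3 + 2·1 + 5·-1.

-3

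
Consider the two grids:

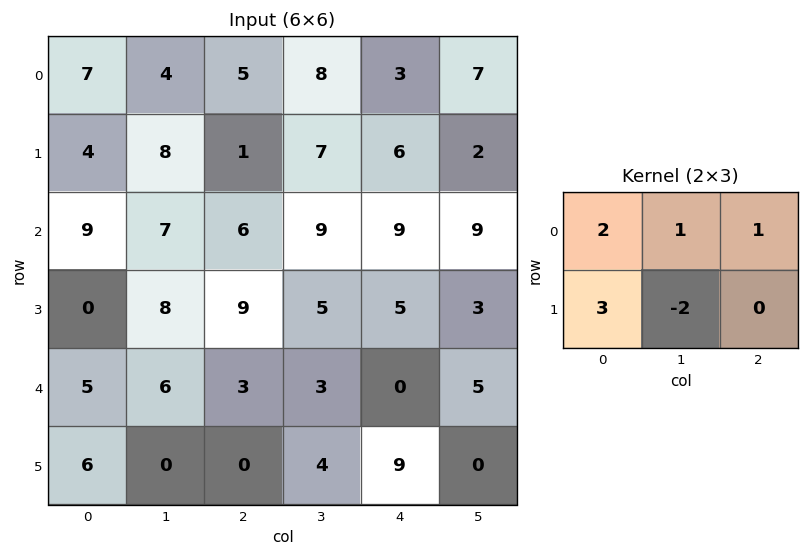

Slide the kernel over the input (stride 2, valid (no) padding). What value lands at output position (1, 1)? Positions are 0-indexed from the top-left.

47

The receptive field on the input at this output position is [6 9 9 / 9 5 5]. Elementwise product with the kernel and sum: 6·2 + 9·1 + 9·1 + 9·3 + 5·-2.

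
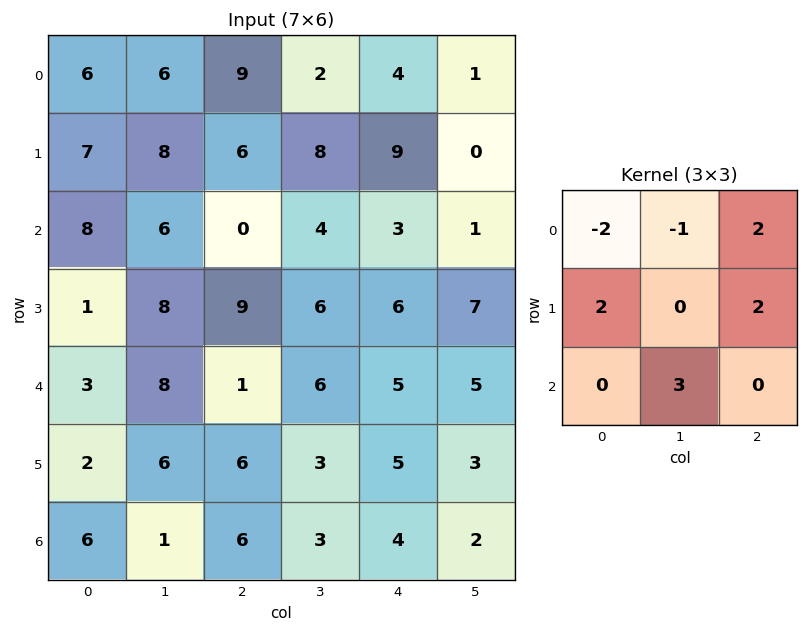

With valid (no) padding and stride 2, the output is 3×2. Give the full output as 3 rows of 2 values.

44 30
22 50
7 33

Output[0,0]: The receptive field on the input at this output position is [6 6 9 / 7 8 6 / 8 6 0]. Elementwise product with the kernel and sum: 6·-2 + 6·-1 + 9·2 + 7·2 + 6·2 + 6·3.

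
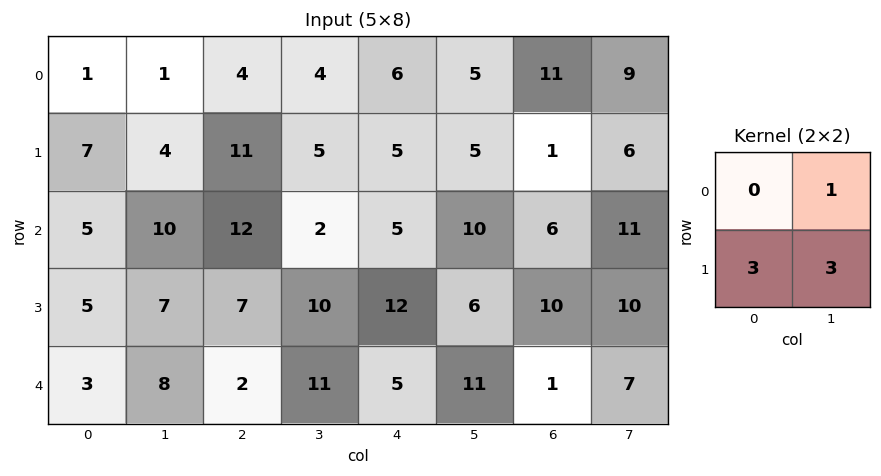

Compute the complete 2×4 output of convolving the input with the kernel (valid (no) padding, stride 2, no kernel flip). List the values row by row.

34 52 35 30
46 53 64 71

Output[0,0]: The receptive field on the input at this output position is [1 1 / 7 4]. Elementwise product with the kernel and sum: 1·1 + 7·3 + 4·3.
Output[0,1]: The receptive field on the input at this output position is [4 4 / 11 5]. Elementwise product with the kernel and sum: 4·1 + 11·3 + 5·3.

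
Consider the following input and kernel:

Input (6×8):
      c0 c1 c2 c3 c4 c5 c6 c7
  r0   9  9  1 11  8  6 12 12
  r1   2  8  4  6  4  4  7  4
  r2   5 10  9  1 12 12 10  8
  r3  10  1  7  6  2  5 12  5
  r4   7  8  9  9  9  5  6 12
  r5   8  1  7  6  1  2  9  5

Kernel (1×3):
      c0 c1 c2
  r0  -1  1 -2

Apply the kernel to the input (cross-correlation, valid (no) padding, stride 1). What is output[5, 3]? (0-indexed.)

The receptive field on the input at this output position is [6 1 2]. Elementwise product with the kernel and sum: 6·-1 + 1·1 + 2·-2.

-9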